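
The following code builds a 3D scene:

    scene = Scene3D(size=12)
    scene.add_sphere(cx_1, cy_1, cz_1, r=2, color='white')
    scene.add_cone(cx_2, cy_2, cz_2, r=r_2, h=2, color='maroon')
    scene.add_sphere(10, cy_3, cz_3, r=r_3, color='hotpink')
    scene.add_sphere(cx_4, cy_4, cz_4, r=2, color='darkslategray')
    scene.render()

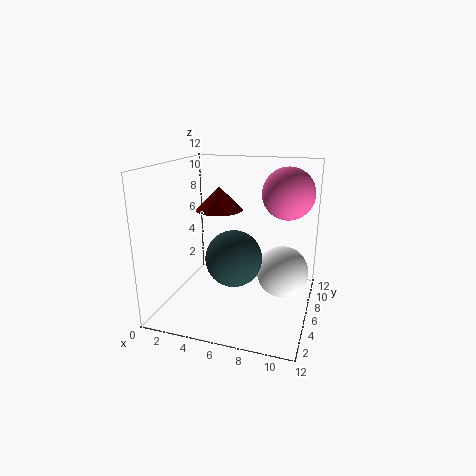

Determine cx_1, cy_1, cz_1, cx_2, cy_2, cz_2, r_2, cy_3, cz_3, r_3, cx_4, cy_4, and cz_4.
cx_1 = 10
cy_1 = 5
cz_1 = 4
cx_2 = 4
cy_2 = 7
cz_2 = 8
r_2 = 2
cy_3 = 6
cz_3 = 10
r_3 = 2
cx_4 = 7
cy_4 = 2
cz_4 = 6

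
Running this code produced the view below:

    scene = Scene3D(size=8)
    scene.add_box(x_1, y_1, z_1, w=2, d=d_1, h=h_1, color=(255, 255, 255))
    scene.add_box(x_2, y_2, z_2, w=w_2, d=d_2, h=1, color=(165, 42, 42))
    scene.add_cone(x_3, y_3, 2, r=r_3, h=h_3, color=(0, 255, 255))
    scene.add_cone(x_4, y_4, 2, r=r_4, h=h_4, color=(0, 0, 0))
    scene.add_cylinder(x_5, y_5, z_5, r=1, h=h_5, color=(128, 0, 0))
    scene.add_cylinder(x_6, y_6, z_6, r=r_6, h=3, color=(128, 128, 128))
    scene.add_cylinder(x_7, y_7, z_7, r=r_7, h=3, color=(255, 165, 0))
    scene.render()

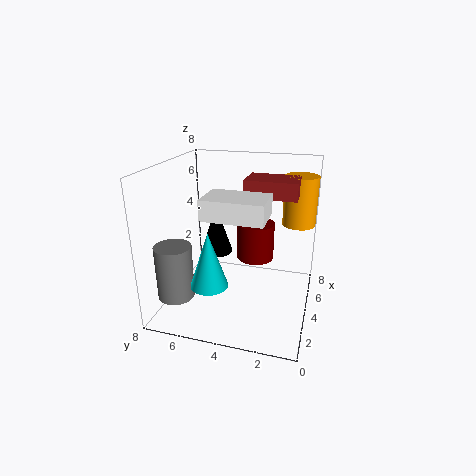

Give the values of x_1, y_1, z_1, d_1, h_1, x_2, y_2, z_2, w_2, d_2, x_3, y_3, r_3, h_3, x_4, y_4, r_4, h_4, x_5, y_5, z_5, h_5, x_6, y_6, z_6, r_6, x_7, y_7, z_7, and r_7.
x_1 = 1, y_1 = 2, z_1 = 6, d_1 = 3, h_1 = 1, x_2 = 5, y_2 = 1, z_2 = 6, w_2 = 2, d_2 = 3, x_3 = 2, y_3 = 5, r_3 = 1, h_3 = 3, x_4 = 6, y_4 = 6, r_4 = 1, h_4 = 3, x_5 = 4, y_5 = 3, z_5 = 3, h_5 = 2, x_6 = 2, y_6 = 7, z_6 = 1, r_6 = 1, x_7 = 7, y_7 = 1, z_7 = 4, r_7 = 1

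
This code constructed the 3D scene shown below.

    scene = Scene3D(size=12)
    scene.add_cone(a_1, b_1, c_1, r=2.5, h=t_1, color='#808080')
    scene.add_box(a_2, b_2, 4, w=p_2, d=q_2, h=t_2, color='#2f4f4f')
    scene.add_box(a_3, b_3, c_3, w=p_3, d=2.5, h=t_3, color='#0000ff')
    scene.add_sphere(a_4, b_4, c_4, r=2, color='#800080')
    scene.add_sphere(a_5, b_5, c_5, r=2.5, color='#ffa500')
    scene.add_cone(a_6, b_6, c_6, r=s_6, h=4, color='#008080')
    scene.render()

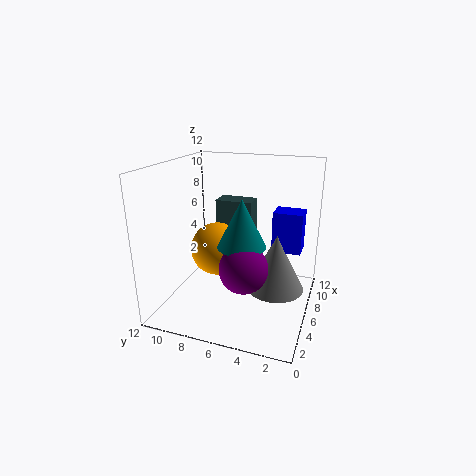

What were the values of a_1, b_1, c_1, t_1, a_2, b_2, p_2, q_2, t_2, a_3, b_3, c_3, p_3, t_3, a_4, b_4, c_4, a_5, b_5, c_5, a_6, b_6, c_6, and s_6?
a_1 = 7.5; b_1 = 3; c_1 = 1; t_1 = 5; a_2 = 9.5; b_2 = 6; p_2 = 2; q_2 = 3.5; t_2 = 4; a_3 = 7.5; b_3 = 1; c_3 = 4.5; p_3 = 2; t_3 = 3.5; a_4 = 4.5; b_4 = 5; c_4 = 4; a_5 = 8.5; b_5 = 9; c_5 = 3.5; a_6 = 5.5; b_6 = 5.5; c_6 = 5.5; s_6 = 2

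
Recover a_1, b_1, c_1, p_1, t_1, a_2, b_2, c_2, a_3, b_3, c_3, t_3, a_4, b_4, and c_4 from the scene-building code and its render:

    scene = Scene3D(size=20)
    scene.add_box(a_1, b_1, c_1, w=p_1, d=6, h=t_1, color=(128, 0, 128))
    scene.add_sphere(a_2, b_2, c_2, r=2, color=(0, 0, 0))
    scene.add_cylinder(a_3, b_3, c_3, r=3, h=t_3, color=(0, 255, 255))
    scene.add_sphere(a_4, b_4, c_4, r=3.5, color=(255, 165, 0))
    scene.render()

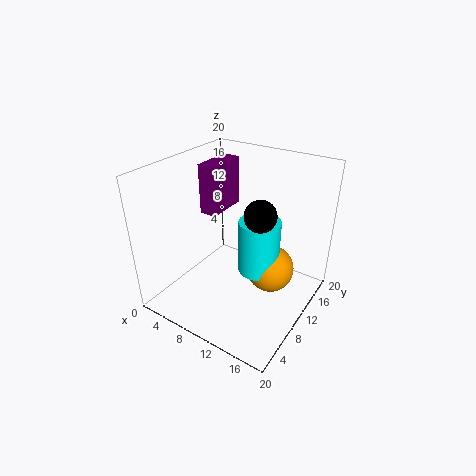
a_1 = 4, b_1 = 9.5, c_1 = 12.5, p_1 = 2.5, t_1 = 7, a_2 = 14.5, b_2 = 8, c_2 = 15.5, a_3 = 12, b_3 = 12.5, c_3 = 4, t_3 = 8, a_4 = 13.5, b_4 = 13.5, c_4 = 4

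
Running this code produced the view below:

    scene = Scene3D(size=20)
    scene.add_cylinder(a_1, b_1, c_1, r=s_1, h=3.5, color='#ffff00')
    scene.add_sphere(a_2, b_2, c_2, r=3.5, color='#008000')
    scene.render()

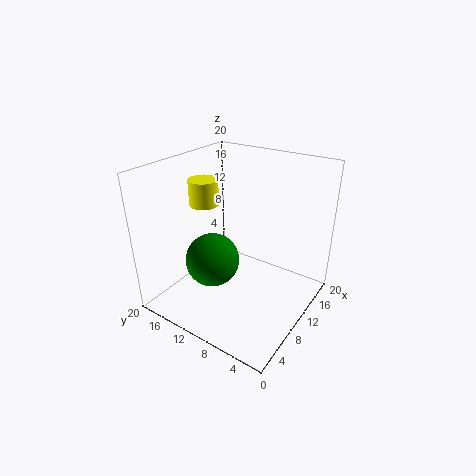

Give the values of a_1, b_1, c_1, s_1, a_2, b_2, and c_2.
a_1 = 8.5, b_1 = 14.5, c_1 = 14.5, s_1 = 2, a_2 = 5.5, b_2 = 11, c_2 = 8.5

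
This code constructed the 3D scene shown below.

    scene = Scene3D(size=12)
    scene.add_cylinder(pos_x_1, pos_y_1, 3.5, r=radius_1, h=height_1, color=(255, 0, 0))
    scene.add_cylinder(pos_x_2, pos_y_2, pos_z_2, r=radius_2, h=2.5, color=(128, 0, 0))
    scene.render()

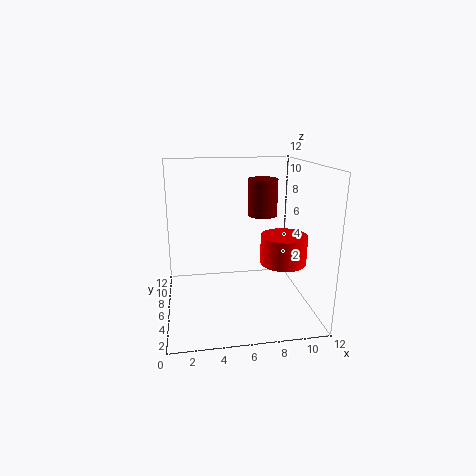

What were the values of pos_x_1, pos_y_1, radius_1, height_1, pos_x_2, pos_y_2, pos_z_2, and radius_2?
pos_x_1 = 10; pos_y_1 = 6; radius_1 = 2; height_1 = 2.5; pos_x_2 = 7; pos_y_2 = 2; pos_z_2 = 9; radius_2 = 1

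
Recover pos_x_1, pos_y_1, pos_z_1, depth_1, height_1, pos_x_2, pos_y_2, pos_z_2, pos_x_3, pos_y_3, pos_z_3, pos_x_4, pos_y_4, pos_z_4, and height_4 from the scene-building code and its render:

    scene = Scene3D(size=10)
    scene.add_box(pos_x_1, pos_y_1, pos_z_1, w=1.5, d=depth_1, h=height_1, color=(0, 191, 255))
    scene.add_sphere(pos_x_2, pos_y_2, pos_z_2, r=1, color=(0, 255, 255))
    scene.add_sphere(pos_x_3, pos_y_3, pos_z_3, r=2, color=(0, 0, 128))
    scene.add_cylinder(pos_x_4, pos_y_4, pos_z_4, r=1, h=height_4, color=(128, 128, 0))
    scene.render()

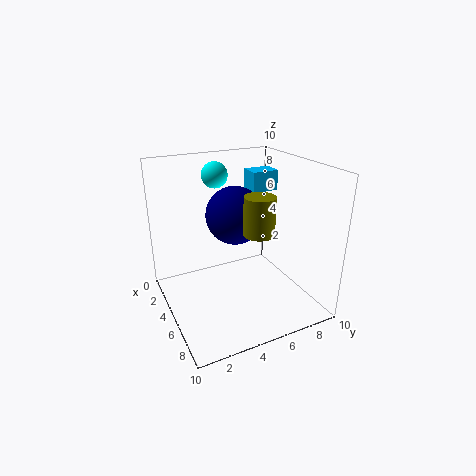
pos_x_1 = 2, pos_y_1 = 7, pos_z_1 = 7.5, depth_1 = 2, height_1 = 1.5, pos_x_2 = 1, pos_y_2 = 5, pos_z_2 = 8.5, pos_x_3 = 4.5, pos_y_3 = 5, pos_z_3 = 6.5, pos_x_4 = 7, pos_y_4 = 5.5, pos_z_4 = 6, height_4 = 2.5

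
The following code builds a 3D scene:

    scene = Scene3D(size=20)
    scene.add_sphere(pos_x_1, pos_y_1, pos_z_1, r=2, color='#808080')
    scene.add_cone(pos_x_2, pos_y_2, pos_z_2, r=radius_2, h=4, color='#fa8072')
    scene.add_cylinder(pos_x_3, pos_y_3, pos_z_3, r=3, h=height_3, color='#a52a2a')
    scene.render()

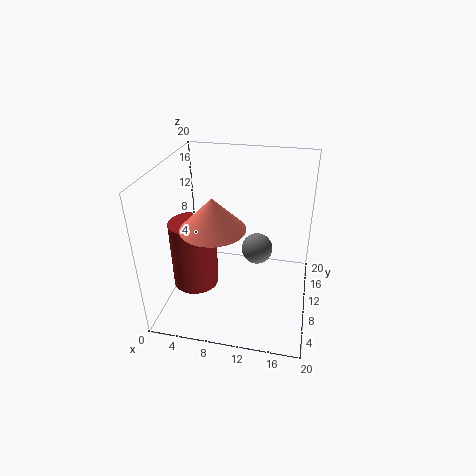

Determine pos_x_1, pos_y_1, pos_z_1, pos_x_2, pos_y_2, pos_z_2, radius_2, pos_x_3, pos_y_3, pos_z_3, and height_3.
pos_x_1 = 13
pos_y_1 = 8
pos_z_1 = 10
pos_x_2 = 8
pos_y_2 = 5
pos_z_2 = 14
radius_2 = 4
pos_x_3 = 5
pos_y_3 = 6
pos_z_3 = 5
height_3 = 9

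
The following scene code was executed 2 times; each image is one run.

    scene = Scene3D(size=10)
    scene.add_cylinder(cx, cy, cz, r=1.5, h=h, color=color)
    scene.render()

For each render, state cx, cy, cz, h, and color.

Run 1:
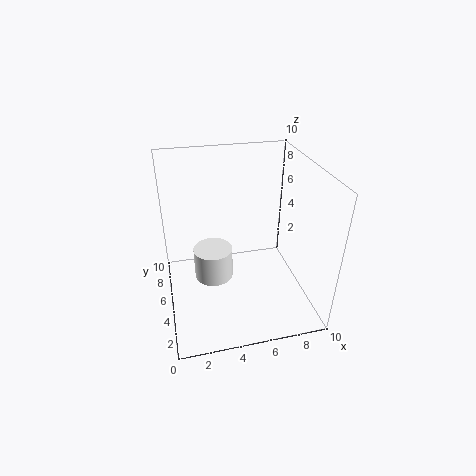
cx = 3.5, cy = 7, cz = 0.5, h = 2.5, color = 'white'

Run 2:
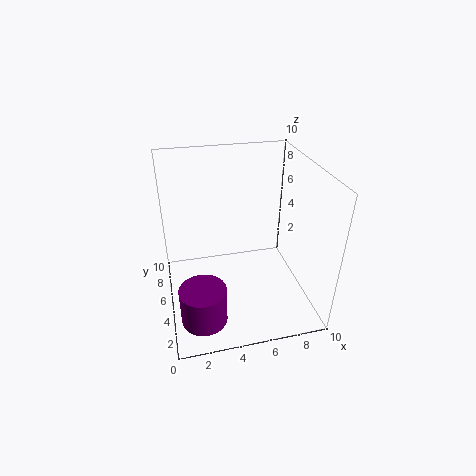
cx = 2, cy = 2, cz = 1, h = 2.5, color = 'purple'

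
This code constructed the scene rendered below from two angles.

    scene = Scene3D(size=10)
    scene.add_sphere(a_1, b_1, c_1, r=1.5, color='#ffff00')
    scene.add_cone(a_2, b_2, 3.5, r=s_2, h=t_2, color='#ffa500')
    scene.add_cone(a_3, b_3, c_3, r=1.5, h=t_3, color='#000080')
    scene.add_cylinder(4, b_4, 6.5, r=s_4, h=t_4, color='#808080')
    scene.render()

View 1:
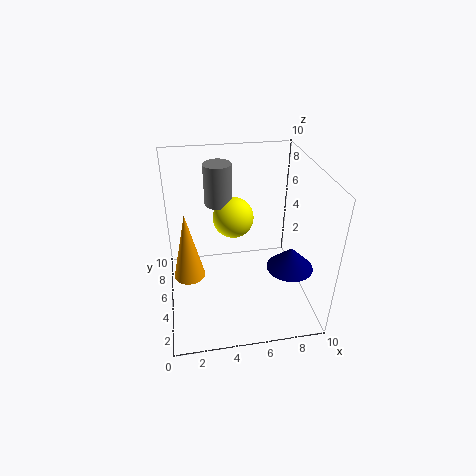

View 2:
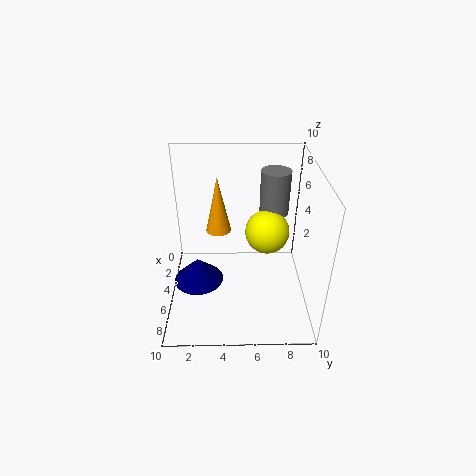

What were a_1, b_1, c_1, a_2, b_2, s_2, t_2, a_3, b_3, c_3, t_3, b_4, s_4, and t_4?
a_1 = 5
b_1 = 7
c_1 = 5.5
a_2 = 1.5
b_2 = 3.5
s_2 = 1
t_2 = 4.5
a_3 = 8
b_3 = 2.5
c_3 = 4
t_3 = 1.5
b_4 = 7.5
s_4 = 1
t_4 = 3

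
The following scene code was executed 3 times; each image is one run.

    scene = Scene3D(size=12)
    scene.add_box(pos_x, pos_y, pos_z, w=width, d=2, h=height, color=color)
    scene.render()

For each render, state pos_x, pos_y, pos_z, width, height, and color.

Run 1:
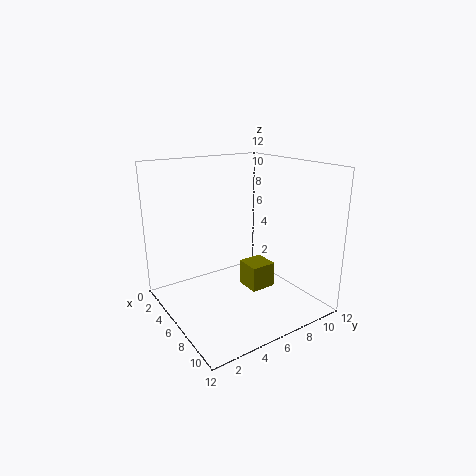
pos_x = 7; pos_y = 5.5; pos_z = 2.5; width = 2; height = 2; color = 'olive'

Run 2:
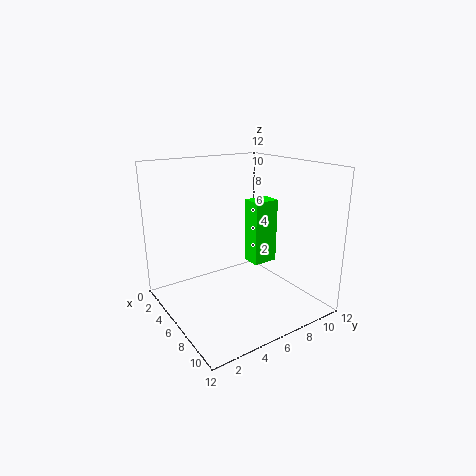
pos_x = 7; pos_y = 6; pos_z = 4.5; width = 1.5; height = 5; color = 'lime'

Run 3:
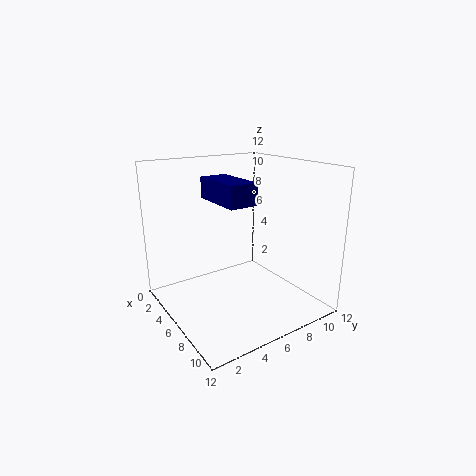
pos_x = 6.5; pos_y = 2.5; pos_z = 10; width = 4; height = 1.5; color = 'navy'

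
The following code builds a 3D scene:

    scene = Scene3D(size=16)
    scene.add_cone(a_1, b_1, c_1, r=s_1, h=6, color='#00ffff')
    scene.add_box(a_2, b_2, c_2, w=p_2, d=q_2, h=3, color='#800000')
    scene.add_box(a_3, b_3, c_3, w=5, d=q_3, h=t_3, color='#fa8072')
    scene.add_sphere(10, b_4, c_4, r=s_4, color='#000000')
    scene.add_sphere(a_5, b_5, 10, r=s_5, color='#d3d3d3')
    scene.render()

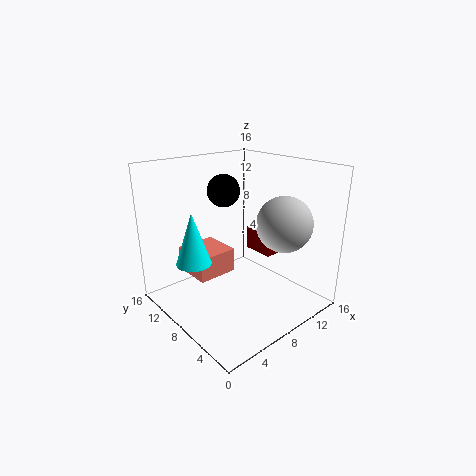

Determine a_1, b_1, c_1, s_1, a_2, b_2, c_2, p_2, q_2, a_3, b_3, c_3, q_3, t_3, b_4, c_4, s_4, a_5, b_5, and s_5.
a_1 = 4; b_1 = 11; c_1 = 5; s_1 = 2; a_2 = 13; b_2 = 8; c_2 = 4; p_2 = 3; q_2 = 4; a_3 = 5; b_3 = 11; c_3 = 2; q_3 = 5; t_3 = 3; b_4 = 13; c_4 = 12; s_4 = 2; a_5 = 11; b_5 = 4; s_5 = 3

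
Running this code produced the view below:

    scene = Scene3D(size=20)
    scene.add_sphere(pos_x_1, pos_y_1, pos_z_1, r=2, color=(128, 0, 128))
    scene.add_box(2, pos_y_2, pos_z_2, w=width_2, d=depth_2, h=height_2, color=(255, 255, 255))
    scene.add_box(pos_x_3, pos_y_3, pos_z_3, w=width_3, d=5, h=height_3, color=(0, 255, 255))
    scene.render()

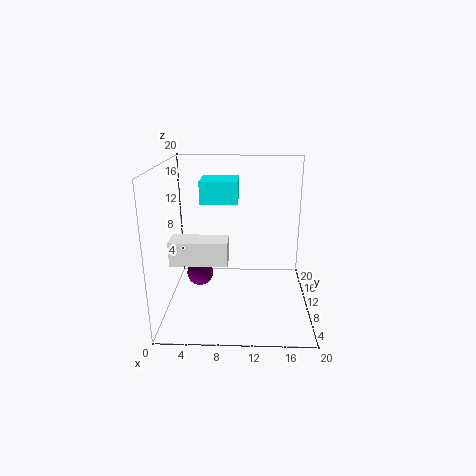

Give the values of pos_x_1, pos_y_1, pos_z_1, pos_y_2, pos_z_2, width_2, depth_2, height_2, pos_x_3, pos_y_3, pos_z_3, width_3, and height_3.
pos_x_1 = 4; pos_y_1 = 13; pos_z_1 = 3; pos_y_2 = 3; pos_z_2 = 9; width_2 = 7; depth_2 = 3; height_2 = 3; pos_x_3 = 5; pos_y_3 = 9; pos_z_3 = 15; width_3 = 5; height_3 = 3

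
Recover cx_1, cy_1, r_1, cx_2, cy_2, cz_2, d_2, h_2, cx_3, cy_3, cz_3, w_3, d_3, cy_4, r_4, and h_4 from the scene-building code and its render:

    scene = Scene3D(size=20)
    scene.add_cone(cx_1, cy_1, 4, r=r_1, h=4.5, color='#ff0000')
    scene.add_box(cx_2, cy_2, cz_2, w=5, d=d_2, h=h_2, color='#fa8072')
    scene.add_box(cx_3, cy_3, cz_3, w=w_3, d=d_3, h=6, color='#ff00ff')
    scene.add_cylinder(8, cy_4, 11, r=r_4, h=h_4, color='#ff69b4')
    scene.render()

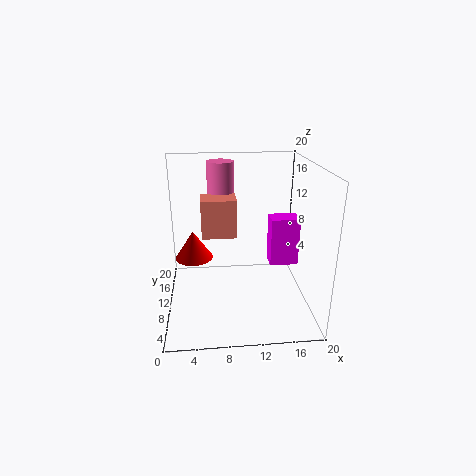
cx_1 = 3.5, cy_1 = 16.5, r_1 = 3, cx_2 = 5, cy_2 = 11, cz_2 = 9.5, d_2 = 4, h_2 = 5.5, cx_3 = 13.5, cy_3 = 4.5, cz_3 = 8.5, w_3 = 3.5, d_3 = 2.5, cy_4 = 16, r_4 = 2, h_4 = 8.5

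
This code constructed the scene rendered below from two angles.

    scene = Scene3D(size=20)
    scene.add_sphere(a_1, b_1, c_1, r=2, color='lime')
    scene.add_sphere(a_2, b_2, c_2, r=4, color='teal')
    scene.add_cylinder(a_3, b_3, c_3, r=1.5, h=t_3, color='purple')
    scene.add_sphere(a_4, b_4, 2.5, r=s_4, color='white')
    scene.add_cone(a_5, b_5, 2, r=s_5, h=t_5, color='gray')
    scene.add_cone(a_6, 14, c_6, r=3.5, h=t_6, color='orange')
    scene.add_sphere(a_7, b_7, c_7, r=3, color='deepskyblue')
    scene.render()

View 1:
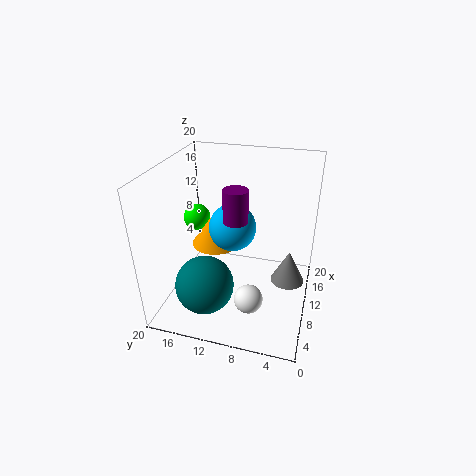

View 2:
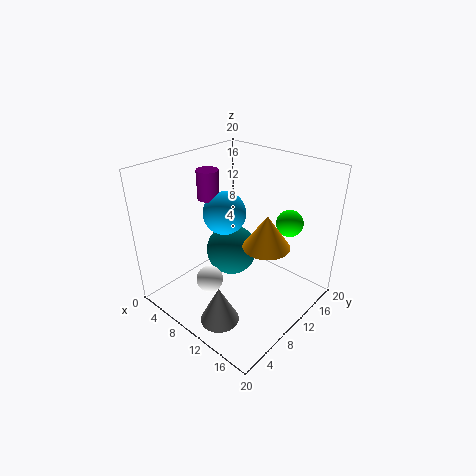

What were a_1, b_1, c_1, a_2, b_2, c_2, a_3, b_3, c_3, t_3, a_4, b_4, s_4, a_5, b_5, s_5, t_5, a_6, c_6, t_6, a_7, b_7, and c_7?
a_1 = 13.5
b_1 = 17.5
c_1 = 10.5
a_2 = 5.5
b_2 = 13.5
c_2 = 4.5
a_3 = 5.5
b_3 = 9
c_3 = 15
t_3 = 4
a_4 = 6.5
b_4 = 7.5
s_4 = 2
a_5 = 13
b_5 = 3
s_5 = 2.5
t_5 = 5
a_6 = 12
c_6 = 7.5
t_6 = 5
a_7 = 7.5
b_7 = 10
c_7 = 13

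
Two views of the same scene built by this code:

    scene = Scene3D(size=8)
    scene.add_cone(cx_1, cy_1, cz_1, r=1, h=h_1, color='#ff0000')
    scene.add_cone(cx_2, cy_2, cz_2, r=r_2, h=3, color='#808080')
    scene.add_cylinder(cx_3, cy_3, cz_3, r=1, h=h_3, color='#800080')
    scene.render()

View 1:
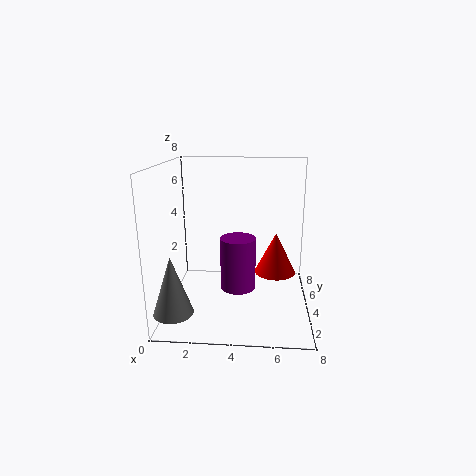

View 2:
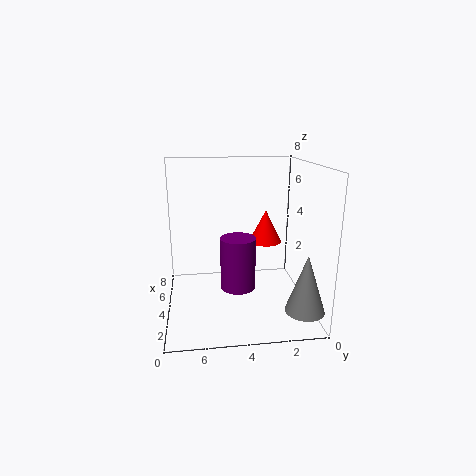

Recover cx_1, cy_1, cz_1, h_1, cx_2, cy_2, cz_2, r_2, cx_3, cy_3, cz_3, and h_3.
cx_1 = 6
cy_1 = 2
cz_1 = 3
h_1 = 2
cx_2 = 1
cy_2 = 1
cz_2 = 1
r_2 = 1
cx_3 = 4
cy_3 = 4
cz_3 = 1
h_3 = 3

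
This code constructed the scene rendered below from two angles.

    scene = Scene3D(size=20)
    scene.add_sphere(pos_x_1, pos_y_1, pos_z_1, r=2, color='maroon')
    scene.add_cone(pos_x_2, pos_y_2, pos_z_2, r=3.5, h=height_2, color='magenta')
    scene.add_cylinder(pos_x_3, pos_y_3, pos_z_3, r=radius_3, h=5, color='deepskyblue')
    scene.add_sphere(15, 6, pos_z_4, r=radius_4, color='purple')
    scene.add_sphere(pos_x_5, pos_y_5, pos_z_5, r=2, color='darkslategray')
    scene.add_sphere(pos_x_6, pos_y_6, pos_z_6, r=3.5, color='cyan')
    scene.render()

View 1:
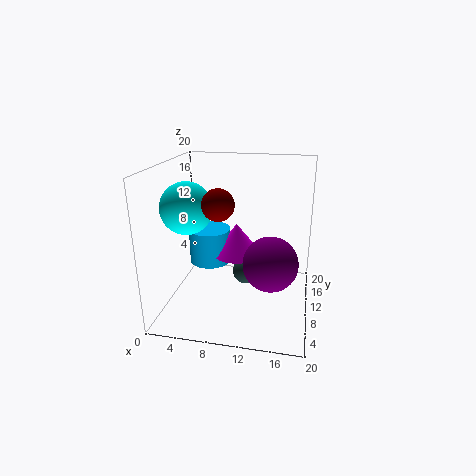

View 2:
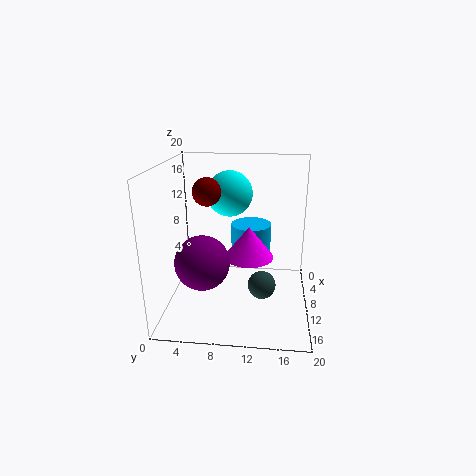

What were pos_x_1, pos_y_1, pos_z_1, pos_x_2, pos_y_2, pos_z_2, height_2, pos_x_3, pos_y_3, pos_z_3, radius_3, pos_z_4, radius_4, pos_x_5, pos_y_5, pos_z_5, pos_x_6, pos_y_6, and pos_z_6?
pos_x_1 = 8.5
pos_y_1 = 5.5
pos_z_1 = 16
pos_x_2 = 9.5
pos_y_2 = 11.5
pos_z_2 = 7
height_2 = 4.5
pos_x_3 = 5.5
pos_y_3 = 11.5
pos_z_3 = 5.5
radius_3 = 3
pos_z_4 = 8.5
radius_4 = 3.5
pos_x_5 = 10.5
pos_y_5 = 13.5
pos_z_5 = 3
pos_x_6 = 3.5
pos_y_6 = 8
pos_z_6 = 14.5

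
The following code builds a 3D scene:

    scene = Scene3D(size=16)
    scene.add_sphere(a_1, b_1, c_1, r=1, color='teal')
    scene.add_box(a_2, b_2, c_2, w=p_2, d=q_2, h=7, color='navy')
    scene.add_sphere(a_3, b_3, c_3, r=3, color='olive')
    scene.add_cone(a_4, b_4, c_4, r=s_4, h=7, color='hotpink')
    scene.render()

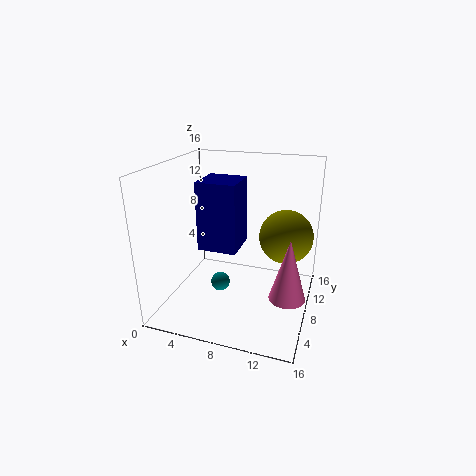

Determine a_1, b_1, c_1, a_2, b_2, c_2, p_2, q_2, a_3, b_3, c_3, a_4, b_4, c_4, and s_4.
a_1 = 7, b_1 = 5, c_1 = 4, a_2 = 5, b_2 = 4, c_2 = 8, p_2 = 4, q_2 = 4, a_3 = 13, b_3 = 10, c_3 = 8, a_4 = 14, b_4 = 7, c_4 = 2, s_4 = 2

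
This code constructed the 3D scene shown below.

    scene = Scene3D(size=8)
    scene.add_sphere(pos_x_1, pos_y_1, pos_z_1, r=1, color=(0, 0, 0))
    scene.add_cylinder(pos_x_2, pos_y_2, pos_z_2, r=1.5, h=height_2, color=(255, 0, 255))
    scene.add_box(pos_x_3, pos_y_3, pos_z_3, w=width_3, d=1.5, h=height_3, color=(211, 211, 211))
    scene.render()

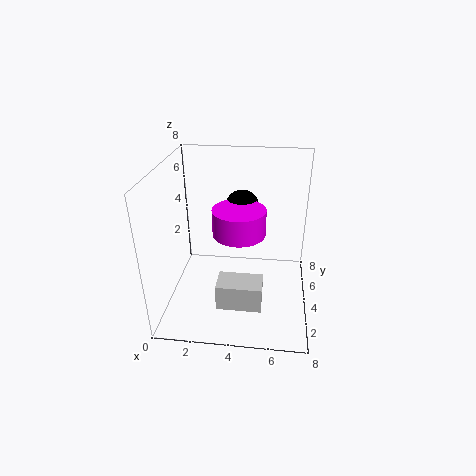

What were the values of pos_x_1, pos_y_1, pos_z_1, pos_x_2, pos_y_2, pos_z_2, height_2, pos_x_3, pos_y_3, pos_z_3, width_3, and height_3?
pos_x_1 = 4
pos_y_1 = 6
pos_z_1 = 5
pos_x_2 = 4
pos_y_2 = 4.5
pos_z_2 = 4
height_2 = 1.5
pos_x_3 = 3
pos_y_3 = 2
pos_z_3 = 0.5
width_3 = 2.5
height_3 = 1.5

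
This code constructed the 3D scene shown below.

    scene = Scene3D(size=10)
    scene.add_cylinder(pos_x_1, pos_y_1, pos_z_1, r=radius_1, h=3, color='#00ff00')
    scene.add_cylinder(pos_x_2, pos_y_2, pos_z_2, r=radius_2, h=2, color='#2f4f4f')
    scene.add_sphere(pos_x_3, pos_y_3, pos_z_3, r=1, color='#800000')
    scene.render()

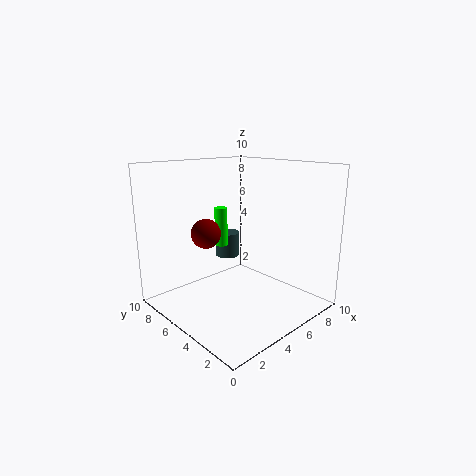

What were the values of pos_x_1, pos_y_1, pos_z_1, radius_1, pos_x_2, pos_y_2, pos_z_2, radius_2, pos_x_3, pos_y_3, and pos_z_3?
pos_x_1 = 6
pos_y_1 = 8
pos_z_1 = 3.5
radius_1 = 0.5
pos_x_2 = 7.5
pos_y_2 = 9
pos_z_2 = 2
radius_2 = 1
pos_x_3 = 3
pos_y_3 = 6
pos_z_3 = 5.5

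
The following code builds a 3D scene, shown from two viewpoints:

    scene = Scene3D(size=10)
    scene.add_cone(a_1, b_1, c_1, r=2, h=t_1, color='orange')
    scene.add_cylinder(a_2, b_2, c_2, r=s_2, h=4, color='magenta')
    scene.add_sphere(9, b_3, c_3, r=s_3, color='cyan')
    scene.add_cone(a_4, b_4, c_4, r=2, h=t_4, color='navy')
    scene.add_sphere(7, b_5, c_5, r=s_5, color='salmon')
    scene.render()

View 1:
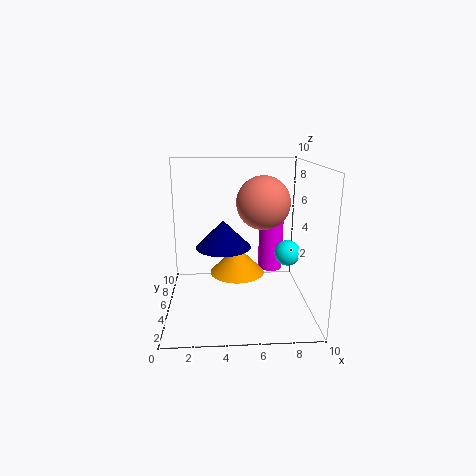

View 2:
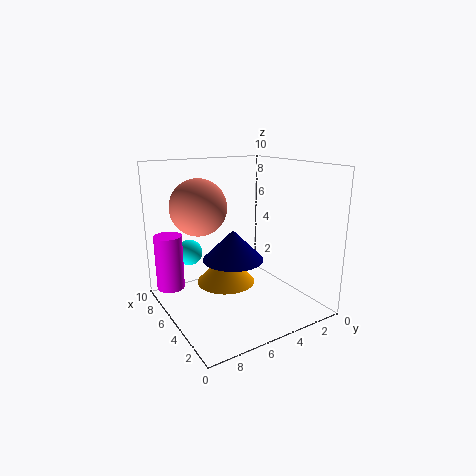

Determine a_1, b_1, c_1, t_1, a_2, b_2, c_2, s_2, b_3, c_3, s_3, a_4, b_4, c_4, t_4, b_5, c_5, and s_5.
a_1 = 5; b_1 = 6; c_1 = 2; t_1 = 2; a_2 = 8; b_2 = 9; c_2 = 1; s_2 = 1; b_3 = 7; c_3 = 3; s_3 = 1; a_4 = 4; b_4 = 6; c_4 = 4; t_4 = 2; b_5 = 7; c_5 = 7; s_5 = 2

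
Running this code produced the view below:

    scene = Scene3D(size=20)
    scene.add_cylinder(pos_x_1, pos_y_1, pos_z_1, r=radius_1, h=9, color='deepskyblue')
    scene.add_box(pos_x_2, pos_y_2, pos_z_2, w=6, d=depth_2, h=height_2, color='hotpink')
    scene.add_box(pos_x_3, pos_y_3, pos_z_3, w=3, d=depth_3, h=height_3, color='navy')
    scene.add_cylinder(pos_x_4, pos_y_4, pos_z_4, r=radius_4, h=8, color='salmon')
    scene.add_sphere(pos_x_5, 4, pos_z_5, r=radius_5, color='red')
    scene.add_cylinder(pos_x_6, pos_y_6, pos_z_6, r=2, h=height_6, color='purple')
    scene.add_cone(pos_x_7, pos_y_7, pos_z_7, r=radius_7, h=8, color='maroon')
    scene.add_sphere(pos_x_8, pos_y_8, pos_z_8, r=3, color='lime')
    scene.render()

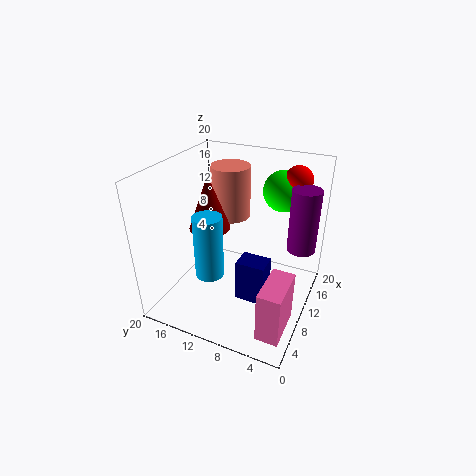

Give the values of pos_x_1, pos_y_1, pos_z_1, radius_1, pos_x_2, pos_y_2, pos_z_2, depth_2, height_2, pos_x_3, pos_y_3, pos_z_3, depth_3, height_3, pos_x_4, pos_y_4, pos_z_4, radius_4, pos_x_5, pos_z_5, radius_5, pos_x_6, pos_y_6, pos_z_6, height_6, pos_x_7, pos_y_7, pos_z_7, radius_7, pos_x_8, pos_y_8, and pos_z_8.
pos_x_1 = 7; pos_y_1 = 13; pos_z_1 = 5; radius_1 = 2; pos_x_2 = 2; pos_y_2 = 1; pos_z_2 = 1; depth_2 = 3; height_2 = 7; pos_x_3 = 7; pos_y_3 = 5; pos_z_3 = 2; depth_3 = 4; height_3 = 6; pos_x_4 = 16; pos_y_4 = 14; pos_z_4 = 10; radius_4 = 3; pos_x_5 = 17; pos_z_5 = 17; radius_5 = 2; pos_x_6 = 14; pos_y_6 = 2; pos_z_6 = 8; height_6 = 9; pos_x_7 = 11; pos_y_7 = 15; pos_z_7 = 10; radius_7 = 3; pos_x_8 = 17; pos_y_8 = 6; pos_z_8 = 15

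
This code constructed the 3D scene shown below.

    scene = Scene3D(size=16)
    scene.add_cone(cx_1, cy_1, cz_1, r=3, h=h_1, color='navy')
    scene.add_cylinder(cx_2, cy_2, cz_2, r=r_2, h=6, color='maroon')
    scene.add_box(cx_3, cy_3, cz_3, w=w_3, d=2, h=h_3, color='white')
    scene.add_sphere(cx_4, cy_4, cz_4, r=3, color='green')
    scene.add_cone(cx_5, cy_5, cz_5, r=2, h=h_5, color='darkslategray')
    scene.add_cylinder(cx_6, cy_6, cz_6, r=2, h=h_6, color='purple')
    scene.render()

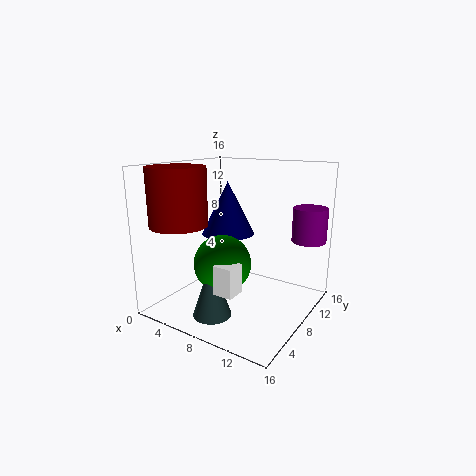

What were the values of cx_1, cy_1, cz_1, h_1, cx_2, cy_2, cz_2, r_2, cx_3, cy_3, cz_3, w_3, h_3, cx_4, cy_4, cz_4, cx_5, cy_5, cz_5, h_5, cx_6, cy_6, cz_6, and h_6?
cx_1 = 6, cy_1 = 9, cz_1 = 8, h_1 = 6, cx_2 = 4, cy_2 = 3, cz_2 = 10, r_2 = 3, cx_3 = 9, cy_3 = 2, cz_3 = 4, w_3 = 2, h_3 = 3, cx_4 = 8, cy_4 = 5, cz_4 = 6, cx_5 = 8, cy_5 = 3, cz_5 = 1, h_5 = 6, cx_6 = 14, cy_6 = 14, cz_6 = 7, h_6 = 4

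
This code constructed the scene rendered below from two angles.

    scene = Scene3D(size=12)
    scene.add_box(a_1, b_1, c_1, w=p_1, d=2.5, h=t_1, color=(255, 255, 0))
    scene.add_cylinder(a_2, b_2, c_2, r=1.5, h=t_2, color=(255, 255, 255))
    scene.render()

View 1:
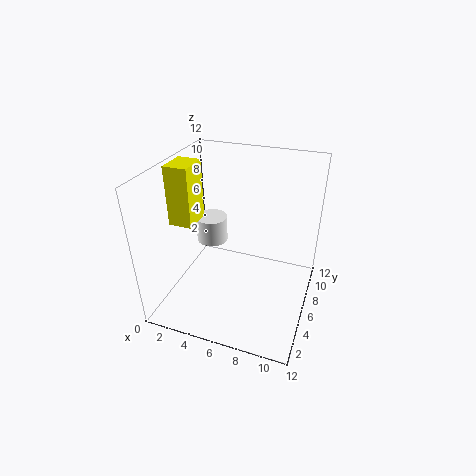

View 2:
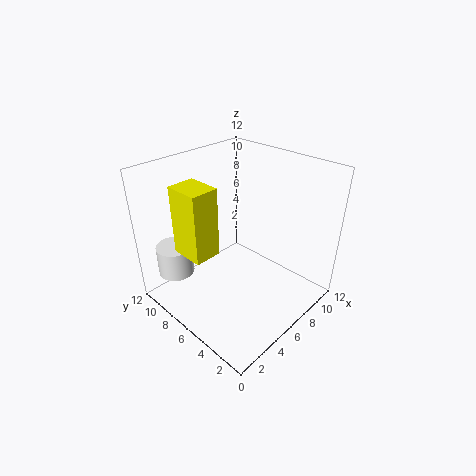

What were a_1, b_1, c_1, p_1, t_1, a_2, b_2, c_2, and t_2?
a_1 = 0.5
b_1 = 4.5
c_1 = 7
p_1 = 2
t_1 = 5
a_2 = 2
b_2 = 9.5
c_2 = 3
t_2 = 2.5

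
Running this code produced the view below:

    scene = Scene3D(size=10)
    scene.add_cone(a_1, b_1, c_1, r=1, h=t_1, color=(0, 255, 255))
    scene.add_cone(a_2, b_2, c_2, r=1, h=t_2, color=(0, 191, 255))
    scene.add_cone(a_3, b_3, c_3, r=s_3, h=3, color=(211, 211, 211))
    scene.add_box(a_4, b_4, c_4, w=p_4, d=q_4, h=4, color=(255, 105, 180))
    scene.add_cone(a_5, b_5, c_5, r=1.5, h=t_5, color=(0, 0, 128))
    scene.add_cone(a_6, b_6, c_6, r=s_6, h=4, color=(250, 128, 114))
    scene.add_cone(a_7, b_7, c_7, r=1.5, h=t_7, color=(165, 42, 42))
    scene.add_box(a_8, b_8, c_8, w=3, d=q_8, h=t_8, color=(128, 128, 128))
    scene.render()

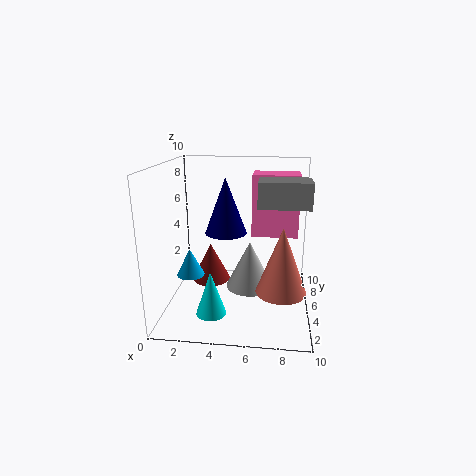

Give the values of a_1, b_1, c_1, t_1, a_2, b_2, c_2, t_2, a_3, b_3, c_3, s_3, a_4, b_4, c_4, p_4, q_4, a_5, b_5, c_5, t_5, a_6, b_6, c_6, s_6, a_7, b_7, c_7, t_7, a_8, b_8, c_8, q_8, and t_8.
a_1 = 3.5, b_1 = 2.5, c_1 = 0.5, t_1 = 3, a_2 = 1.5, b_2 = 5, c_2 = 2, t_2 = 2, a_3 = 6, b_3 = 3, c_3 = 2.5, s_3 = 1.5, a_4 = 6, b_4 = 4, c_4 = 5.5, p_4 = 3, q_4 = 2, a_5 = 4, b_5 = 6, c_5 = 5, t_5 = 4, a_6 = 8, b_6 = 1.5, c_6 = 3, s_6 = 1.5, a_7 = 2.5, b_7 = 7.5, c_7 = 0.5, t_7 = 3, a_8 = 6.5, b_8 = 1.5, c_8 = 8, q_8 = 2, t_8 = 1.5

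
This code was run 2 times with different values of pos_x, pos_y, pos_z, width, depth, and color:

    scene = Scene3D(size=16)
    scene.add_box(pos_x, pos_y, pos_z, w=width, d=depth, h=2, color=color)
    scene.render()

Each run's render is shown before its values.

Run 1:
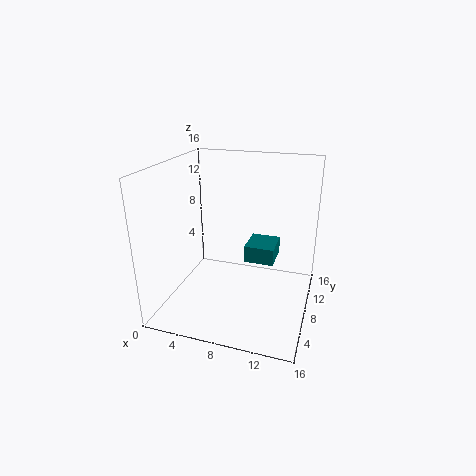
pos_x = 8.25; pos_y = 9.5; pos_z = 4.25; width = 3.5; depth = 4; color = 'teal'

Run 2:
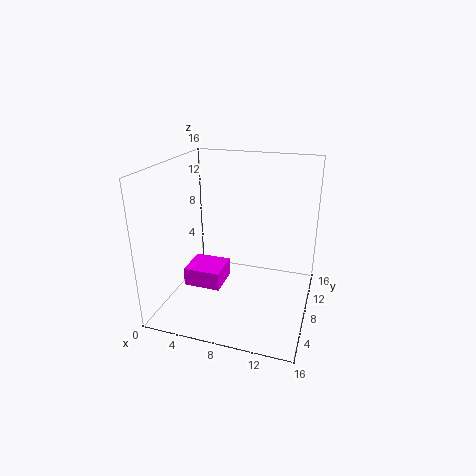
pos_x = 3; pos_y = 4.25; pos_z = 3.25; width = 4; depth = 3.75; color = 'magenta'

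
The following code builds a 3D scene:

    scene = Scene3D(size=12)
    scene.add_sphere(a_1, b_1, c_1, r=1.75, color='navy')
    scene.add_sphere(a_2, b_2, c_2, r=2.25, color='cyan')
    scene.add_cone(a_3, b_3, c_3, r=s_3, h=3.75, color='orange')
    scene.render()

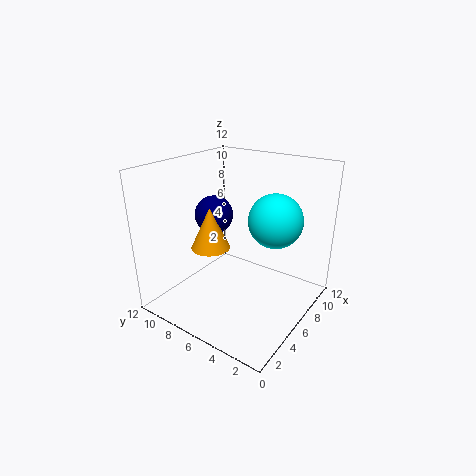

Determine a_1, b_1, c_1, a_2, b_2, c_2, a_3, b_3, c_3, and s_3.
a_1 = 7.5; b_1 = 9.75; c_1 = 6.75; a_2 = 7.75; b_2 = 3.5; c_2 = 7.5; a_3 = 6; b_3 = 9; c_3 = 4.25; s_3 = 1.75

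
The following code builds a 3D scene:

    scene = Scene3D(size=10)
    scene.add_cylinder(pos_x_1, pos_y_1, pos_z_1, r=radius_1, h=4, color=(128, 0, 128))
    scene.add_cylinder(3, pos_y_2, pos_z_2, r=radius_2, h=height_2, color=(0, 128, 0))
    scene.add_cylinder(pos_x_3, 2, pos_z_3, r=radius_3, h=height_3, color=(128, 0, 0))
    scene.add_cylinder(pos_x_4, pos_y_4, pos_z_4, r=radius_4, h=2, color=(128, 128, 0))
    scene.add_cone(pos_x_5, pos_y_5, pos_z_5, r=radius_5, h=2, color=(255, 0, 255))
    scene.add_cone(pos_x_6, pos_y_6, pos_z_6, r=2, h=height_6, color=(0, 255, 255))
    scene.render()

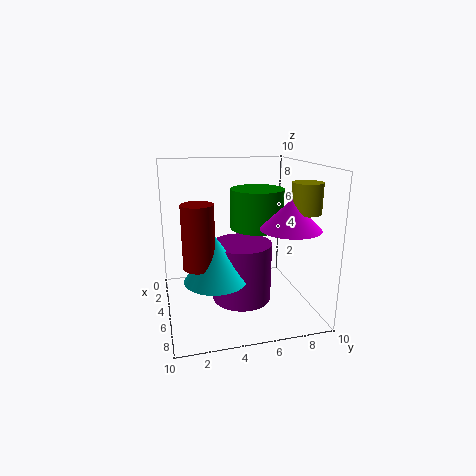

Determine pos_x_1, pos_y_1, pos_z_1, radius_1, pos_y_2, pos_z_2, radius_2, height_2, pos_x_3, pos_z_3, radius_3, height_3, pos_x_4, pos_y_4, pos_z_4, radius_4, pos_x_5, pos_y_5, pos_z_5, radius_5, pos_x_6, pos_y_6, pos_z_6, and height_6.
pos_x_1 = 6; pos_y_1 = 5; pos_z_1 = 1; radius_1 = 2; pos_y_2 = 7; pos_z_2 = 5; radius_2 = 2; height_2 = 3; pos_x_3 = 7; pos_z_3 = 4; radius_3 = 1; height_3 = 4; pos_x_4 = 7; pos_y_4 = 9; pos_z_4 = 7; radius_4 = 1; pos_x_5 = 7; pos_y_5 = 8; pos_z_5 = 6; radius_5 = 2; pos_x_6 = 7; pos_y_6 = 3; pos_z_6 = 3; height_6 = 3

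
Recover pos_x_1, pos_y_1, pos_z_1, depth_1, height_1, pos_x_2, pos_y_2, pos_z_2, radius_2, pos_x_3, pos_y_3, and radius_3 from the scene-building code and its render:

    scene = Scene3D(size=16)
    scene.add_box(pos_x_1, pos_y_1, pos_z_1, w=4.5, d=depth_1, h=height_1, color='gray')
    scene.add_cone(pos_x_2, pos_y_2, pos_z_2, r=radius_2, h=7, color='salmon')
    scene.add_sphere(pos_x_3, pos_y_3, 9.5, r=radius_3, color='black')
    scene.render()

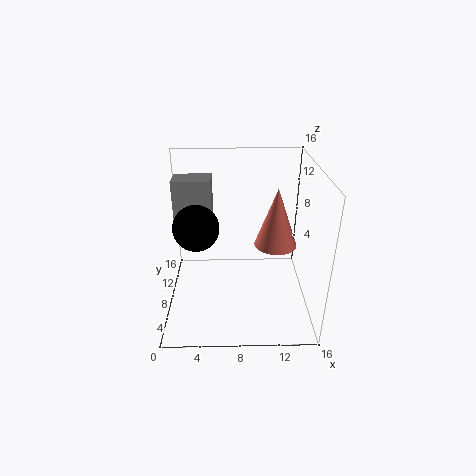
pos_x_1 = 0.5, pos_y_1 = 11, pos_z_1 = 8, depth_1 = 3, height_1 = 5.5, pos_x_2 = 12.5, pos_y_2 = 10, pos_z_2 = 6, radius_2 = 2.5, pos_x_3 = 3.5, pos_y_3 = 7.5, radius_3 = 2.5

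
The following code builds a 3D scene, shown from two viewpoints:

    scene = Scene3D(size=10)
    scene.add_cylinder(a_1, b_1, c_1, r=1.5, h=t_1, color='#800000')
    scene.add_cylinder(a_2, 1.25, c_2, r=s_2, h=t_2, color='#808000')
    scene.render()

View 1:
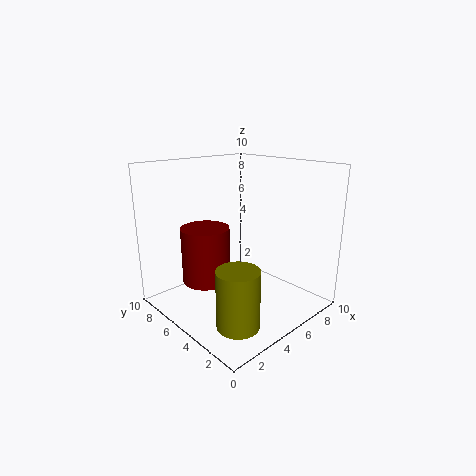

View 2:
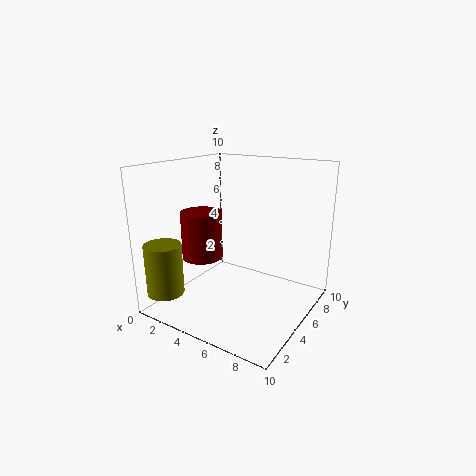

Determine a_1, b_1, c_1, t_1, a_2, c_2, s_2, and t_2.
a_1 = 2
b_1 = 4.75
c_1 = 3
t_1 = 3.5
a_2 = 1.5
c_2 = 1.5
s_2 = 1.25
t_2 = 3.5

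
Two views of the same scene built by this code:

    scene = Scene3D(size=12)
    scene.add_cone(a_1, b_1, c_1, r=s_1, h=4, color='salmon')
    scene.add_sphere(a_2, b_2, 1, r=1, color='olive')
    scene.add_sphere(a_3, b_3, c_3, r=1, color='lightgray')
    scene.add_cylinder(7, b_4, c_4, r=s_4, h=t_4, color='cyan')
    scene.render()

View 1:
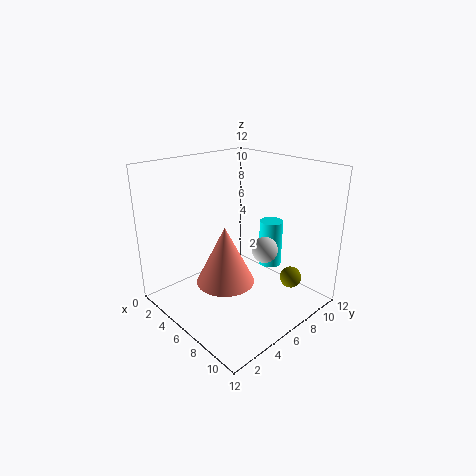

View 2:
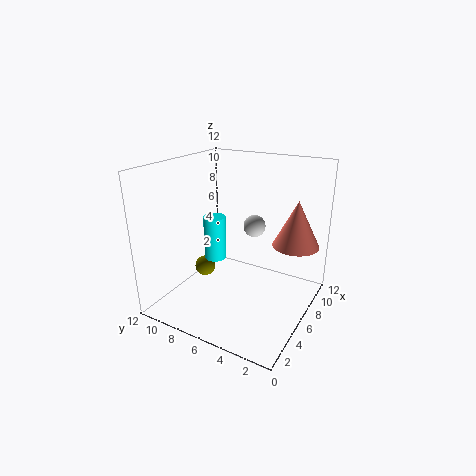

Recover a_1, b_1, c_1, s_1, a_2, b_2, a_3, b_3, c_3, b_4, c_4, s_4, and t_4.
a_1 = 9
b_1 = 2
c_1 = 5
s_1 = 2
a_2 = 8
b_2 = 11
a_3 = 9
b_3 = 6
c_3 = 6
b_4 = 9
c_4 = 3
s_4 = 1
t_4 = 4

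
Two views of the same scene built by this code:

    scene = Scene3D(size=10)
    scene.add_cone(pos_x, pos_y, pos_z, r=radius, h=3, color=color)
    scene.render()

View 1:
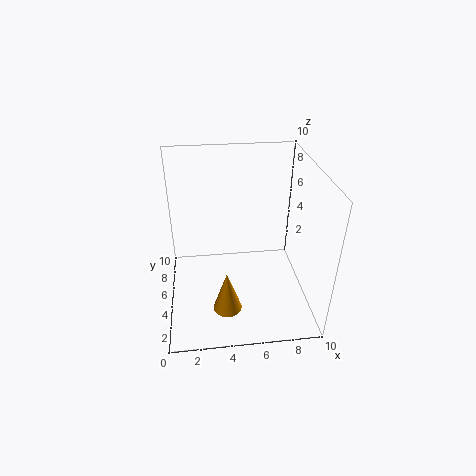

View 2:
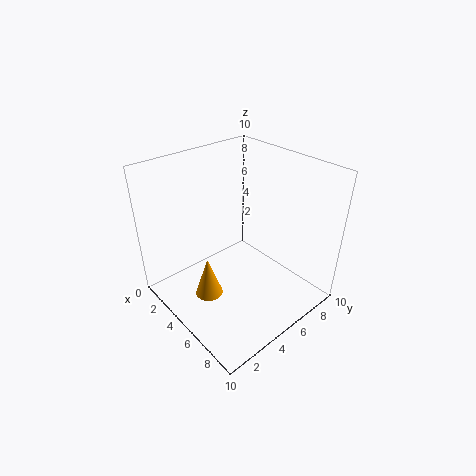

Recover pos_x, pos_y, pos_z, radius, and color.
pos_x = 4; pos_y = 3; pos_z = 0.5; radius = 1; color = 'orange'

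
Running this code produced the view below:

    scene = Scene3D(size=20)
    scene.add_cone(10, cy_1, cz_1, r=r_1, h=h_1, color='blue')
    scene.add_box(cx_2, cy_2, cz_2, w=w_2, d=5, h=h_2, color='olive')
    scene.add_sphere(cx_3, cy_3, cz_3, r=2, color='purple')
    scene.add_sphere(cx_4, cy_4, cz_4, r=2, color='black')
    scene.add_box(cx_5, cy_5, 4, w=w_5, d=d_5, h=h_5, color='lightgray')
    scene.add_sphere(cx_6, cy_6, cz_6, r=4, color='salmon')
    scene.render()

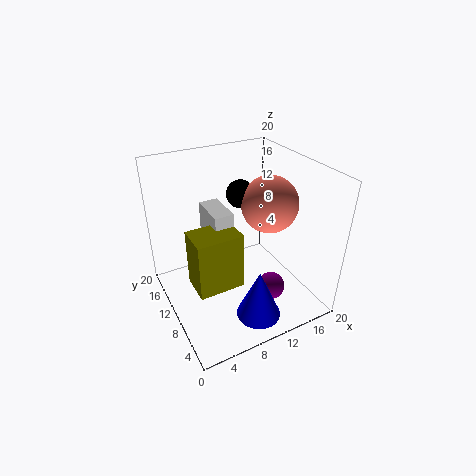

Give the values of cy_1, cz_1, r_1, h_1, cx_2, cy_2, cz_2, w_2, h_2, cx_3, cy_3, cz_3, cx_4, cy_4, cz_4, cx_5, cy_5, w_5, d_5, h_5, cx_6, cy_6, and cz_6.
cy_1 = 4; cz_1 = 1; r_1 = 3; h_1 = 7; cx_2 = 4; cy_2 = 10; cz_2 = 1; w_2 = 7; h_2 = 9; cx_3 = 14; cy_3 = 7; cz_3 = 2; cx_4 = 12; cy_4 = 13; cz_4 = 15; cx_5 = 8; cy_5 = 13; w_5 = 3; d_5 = 6; h_5 = 8; cx_6 = 15; cy_6 = 10; cz_6 = 14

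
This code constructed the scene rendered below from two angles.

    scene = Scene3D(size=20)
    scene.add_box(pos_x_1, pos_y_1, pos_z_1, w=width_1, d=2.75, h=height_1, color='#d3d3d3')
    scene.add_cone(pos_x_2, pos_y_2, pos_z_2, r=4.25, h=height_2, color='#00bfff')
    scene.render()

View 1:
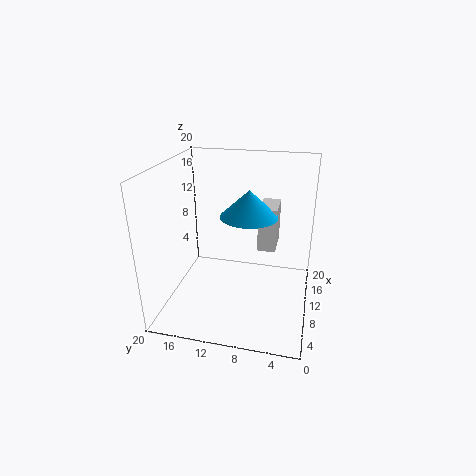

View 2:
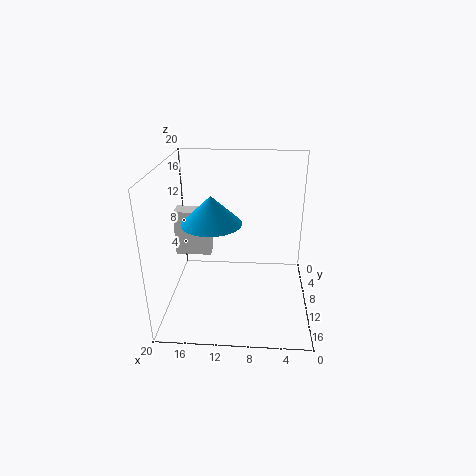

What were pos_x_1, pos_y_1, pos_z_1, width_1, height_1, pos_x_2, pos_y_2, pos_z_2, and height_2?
pos_x_1 = 14.25
pos_y_1 = 5.25
pos_z_1 = 6
width_1 = 5.25
height_1 = 6.75
pos_x_2 = 13.75
pos_y_2 = 9.25
pos_z_2 = 11.75
height_2 = 4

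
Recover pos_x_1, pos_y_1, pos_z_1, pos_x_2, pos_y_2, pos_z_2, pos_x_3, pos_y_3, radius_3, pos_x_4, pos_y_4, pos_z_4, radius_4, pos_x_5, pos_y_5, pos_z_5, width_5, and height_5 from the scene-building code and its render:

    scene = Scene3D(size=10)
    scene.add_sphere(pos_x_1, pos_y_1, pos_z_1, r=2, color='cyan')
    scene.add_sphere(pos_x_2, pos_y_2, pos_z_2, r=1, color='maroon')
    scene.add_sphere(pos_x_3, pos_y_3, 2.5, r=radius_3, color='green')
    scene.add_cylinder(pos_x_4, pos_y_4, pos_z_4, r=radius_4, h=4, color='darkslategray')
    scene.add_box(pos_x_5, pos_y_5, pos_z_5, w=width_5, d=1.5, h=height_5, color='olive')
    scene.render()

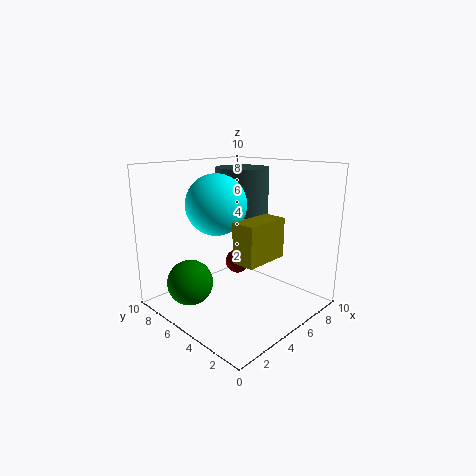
pos_x_1 = 3.5
pos_y_1 = 5.5
pos_z_1 = 7.5
pos_x_2 = 8
pos_y_2 = 8
pos_z_2 = 1.5
pos_x_3 = 1.5
pos_y_3 = 6
radius_3 = 1.5
pos_x_4 = 7.5
pos_y_4 = 7
pos_z_4 = 5.5
radius_4 = 2
pos_x_5 = 2.5
pos_y_5 = 1.5
pos_z_5 = 4.5
width_5 = 3
height_5 = 2.5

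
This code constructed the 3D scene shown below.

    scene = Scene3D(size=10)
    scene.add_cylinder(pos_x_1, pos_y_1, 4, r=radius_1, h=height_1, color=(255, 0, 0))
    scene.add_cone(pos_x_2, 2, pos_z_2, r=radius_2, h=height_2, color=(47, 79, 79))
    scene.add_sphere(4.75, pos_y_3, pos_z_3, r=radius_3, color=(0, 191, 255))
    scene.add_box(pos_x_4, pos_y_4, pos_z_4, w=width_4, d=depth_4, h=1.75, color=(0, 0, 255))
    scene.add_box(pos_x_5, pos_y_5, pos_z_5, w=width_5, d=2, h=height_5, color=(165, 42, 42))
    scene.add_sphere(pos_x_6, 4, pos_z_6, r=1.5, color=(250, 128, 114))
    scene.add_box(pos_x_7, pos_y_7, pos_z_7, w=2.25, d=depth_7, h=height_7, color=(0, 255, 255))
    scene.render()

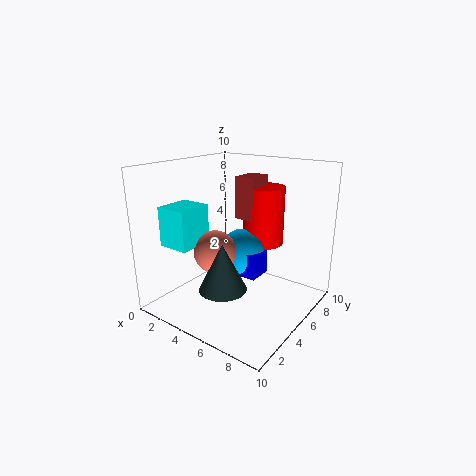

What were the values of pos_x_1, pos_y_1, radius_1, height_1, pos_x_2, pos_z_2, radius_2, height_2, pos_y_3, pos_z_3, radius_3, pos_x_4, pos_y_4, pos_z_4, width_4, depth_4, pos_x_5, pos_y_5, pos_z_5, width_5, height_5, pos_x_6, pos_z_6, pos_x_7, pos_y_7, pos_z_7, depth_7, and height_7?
pos_x_1 = 5.5; pos_y_1 = 7.5; radius_1 = 1.5; height_1 = 4.25; pos_x_2 = 6; pos_z_2 = 2.75; radius_2 = 1.5; height_2 = 3; pos_y_3 = 6; pos_z_3 = 3.5; radius_3 = 1.75; pos_x_4 = 4.5; pos_y_4 = 4.75; pos_z_4 = 2.25; width_4 = 2; depth_4 = 1.75; pos_x_5 = 4; pos_y_5 = 6; pos_z_5 = 6; width_5 = 1.5; height_5 = 3; pos_x_6 = 3.75; pos_z_6 = 4; pos_x_7 = 0.75; pos_y_7 = 1.75; pos_z_7 = 4.5; depth_7 = 2.5; height_7 = 2.75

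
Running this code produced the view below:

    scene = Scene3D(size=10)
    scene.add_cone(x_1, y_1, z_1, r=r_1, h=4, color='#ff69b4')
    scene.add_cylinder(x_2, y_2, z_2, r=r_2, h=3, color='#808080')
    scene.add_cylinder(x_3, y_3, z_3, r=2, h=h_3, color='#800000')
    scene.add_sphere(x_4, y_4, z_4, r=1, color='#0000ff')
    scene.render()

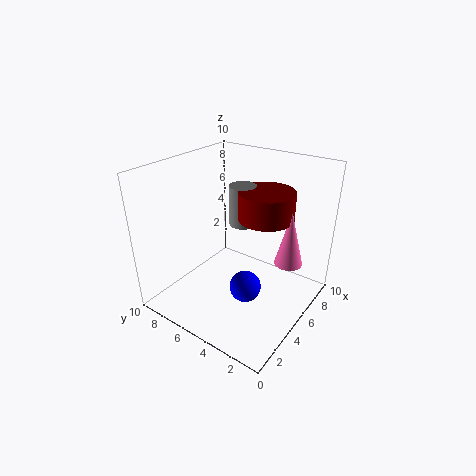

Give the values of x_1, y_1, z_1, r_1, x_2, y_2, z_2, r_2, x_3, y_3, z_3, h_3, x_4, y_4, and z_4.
x_1 = 7
y_1 = 2
z_1 = 3
r_1 = 1
x_2 = 7
y_2 = 6
z_2 = 5
r_2 = 1
x_3 = 7
y_3 = 4
z_3 = 6
h_3 = 2
x_4 = 3
y_4 = 3
z_4 = 3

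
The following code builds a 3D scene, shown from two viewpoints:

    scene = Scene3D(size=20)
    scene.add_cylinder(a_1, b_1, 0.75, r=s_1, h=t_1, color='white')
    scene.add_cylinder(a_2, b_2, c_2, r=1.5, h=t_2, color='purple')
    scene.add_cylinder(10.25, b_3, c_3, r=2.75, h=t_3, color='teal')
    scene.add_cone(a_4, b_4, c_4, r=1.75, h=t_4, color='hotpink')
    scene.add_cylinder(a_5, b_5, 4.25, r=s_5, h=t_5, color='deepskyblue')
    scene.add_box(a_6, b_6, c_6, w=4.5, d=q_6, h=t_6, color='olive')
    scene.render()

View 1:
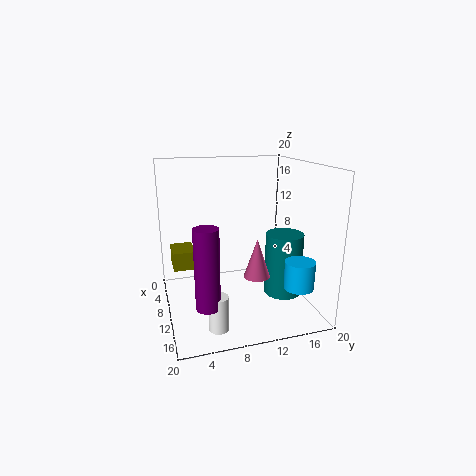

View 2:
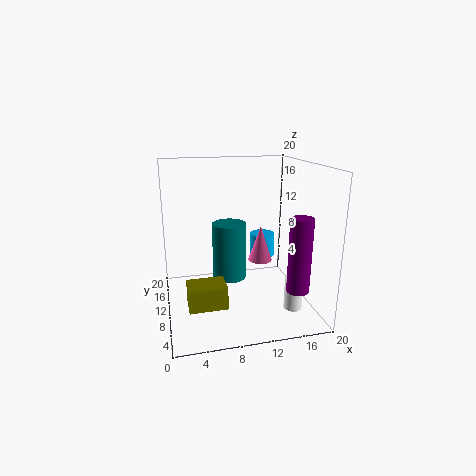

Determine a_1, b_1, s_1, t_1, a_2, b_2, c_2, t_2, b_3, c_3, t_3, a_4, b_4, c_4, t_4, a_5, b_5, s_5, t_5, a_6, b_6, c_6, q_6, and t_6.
a_1 = 16.75
b_1 = 5.5
s_1 = 1.25
t_1 = 4.5
a_2 = 16.75
b_2 = 4.25
c_2 = 4
t_2 = 10
b_3 = 17
c_3 = 0.75
t_3 = 9.25
a_4 = 13.75
b_4 = 11.5
c_4 = 5.75
t_4 = 5.25
a_5 = 15.75
b_5 = 16.75
s_5 = 2
t_5 = 3.75
a_6 = 2.25
b_6 = 1.25
c_6 = 4.5
q_6 = 3.25
t_6 = 2.75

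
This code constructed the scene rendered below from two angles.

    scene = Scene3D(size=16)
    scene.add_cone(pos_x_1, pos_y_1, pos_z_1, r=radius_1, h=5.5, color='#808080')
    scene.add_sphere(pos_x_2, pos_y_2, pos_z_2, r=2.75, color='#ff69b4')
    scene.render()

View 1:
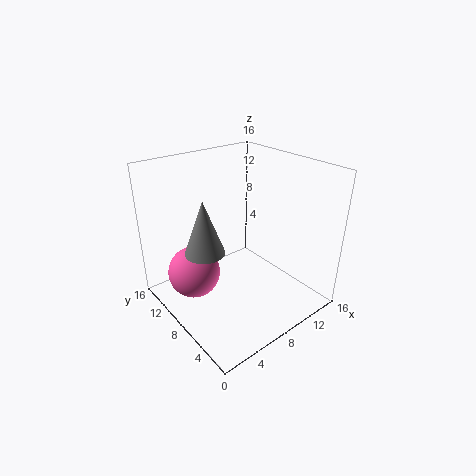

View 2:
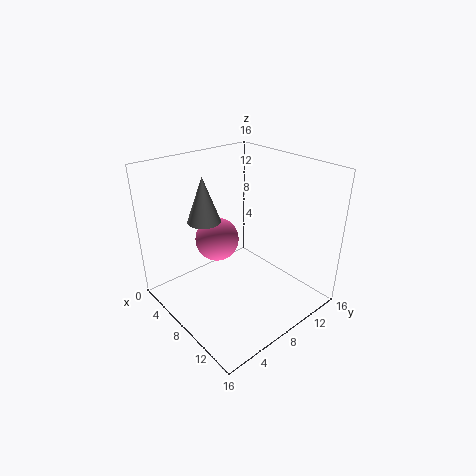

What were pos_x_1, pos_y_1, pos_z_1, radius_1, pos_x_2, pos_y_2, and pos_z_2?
pos_x_1 = 3; pos_y_1 = 7; pos_z_1 = 8.5; radius_1 = 2; pos_x_2 = 2.75; pos_y_2 = 9; pos_z_2 = 5.25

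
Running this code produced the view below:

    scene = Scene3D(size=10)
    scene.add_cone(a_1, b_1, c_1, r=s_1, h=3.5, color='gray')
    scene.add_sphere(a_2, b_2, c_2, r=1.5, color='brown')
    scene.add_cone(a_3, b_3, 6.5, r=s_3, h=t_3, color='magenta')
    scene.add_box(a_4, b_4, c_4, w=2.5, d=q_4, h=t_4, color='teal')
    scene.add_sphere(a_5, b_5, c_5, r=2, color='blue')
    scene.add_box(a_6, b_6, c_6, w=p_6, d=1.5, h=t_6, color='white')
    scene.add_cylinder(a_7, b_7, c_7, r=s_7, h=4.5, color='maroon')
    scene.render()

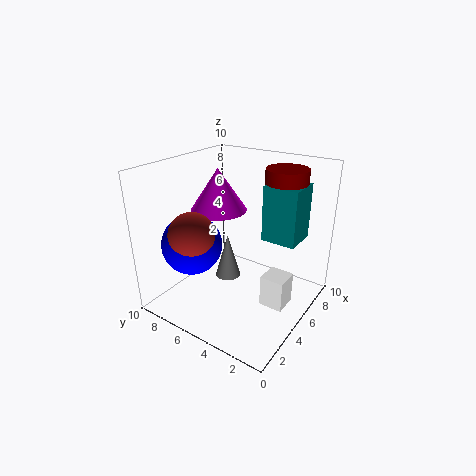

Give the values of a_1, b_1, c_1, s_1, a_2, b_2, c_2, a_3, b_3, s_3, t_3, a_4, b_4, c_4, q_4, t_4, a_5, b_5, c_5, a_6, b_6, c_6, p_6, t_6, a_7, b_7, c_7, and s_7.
a_1 = 6.5; b_1 = 7; c_1 = 0.5; s_1 = 1; a_2 = 2; b_2 = 6.5; c_2 = 6; a_3 = 5.5; b_3 = 7; s_3 = 2; t_3 = 3; a_4 = 6.5; b_4 = 1.5; c_4 = 4.5; q_4 = 2.5; t_4 = 4; a_5 = 2.5; b_5 = 7; c_5 = 5; a_6 = 3; b_6 = 0.5; c_6 = 2; p_6 = 1.5; t_6 = 2; a_7 = 8; b_7 = 3; c_7 = 5; s_7 = 1.5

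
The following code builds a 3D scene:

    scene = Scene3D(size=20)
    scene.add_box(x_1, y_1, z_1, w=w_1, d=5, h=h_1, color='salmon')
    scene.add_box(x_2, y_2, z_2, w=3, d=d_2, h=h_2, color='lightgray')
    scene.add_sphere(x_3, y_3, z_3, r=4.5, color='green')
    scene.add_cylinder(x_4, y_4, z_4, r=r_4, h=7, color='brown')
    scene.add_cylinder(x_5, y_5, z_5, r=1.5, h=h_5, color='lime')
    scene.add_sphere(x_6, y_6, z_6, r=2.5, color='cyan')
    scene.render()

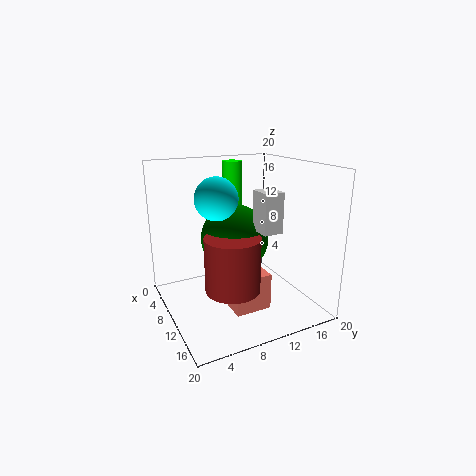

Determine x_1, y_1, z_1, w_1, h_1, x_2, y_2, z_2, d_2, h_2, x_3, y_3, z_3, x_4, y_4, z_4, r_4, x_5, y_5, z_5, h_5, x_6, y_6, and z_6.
x_1 = 11.5
y_1 = 7.5
z_1 = 1
w_1 = 3.5
h_1 = 5
x_2 = 14
y_2 = 10
z_2 = 12.5
d_2 = 2.5
h_2 = 5
x_3 = 11
y_3 = 9
z_3 = 10.5
x_4 = 14.5
y_4 = 7
z_4 = 5
r_4 = 3.5
x_5 = 2
y_5 = 13
z_5 = 9.5
h_5 = 10
x_6 = 14.5
y_6 = 5
z_6 = 17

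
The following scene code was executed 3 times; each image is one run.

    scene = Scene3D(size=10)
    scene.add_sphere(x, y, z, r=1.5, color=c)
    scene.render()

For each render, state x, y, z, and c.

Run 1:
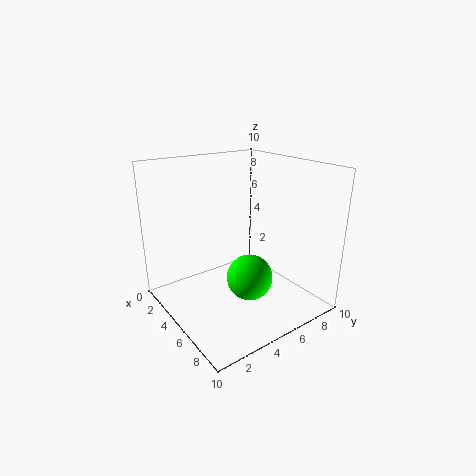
x = 7
y = 4.5
z = 3
c = 'lime'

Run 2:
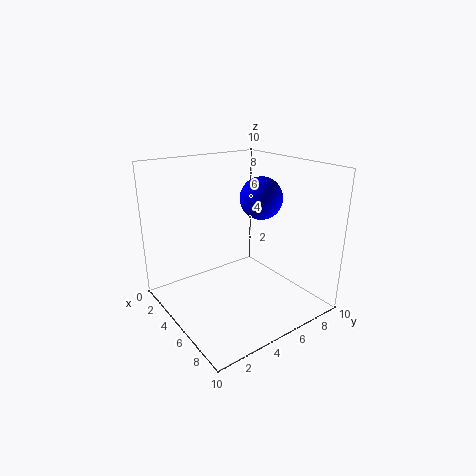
x = 5
y = 7
z = 7.5
c = 'blue'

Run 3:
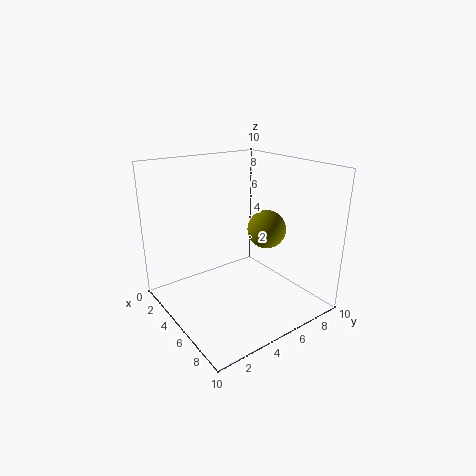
x = 4
y = 8.5
z = 4.5
c = 'olive'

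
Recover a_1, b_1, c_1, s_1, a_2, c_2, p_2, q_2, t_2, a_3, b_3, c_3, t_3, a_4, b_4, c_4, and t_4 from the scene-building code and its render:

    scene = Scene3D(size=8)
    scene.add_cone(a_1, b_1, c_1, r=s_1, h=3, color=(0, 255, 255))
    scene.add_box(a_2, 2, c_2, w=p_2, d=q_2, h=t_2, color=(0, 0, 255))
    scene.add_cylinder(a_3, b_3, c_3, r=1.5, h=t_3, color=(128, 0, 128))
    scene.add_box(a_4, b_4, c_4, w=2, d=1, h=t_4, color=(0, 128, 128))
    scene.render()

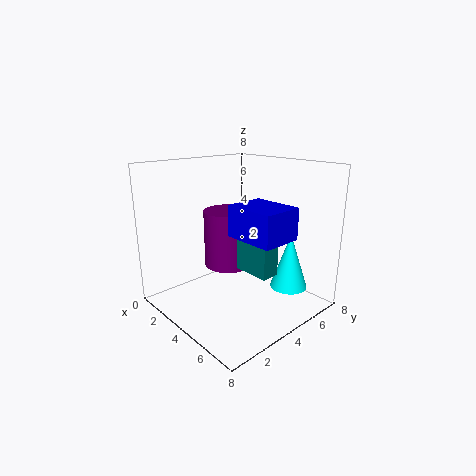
a_1 = 6.5; b_1 = 5.5; c_1 = 1.5; s_1 = 1; a_2 = 5.5; c_2 = 5; p_2 = 2.5; q_2 = 2; t_2 = 1.5; a_3 = 2; b_3 = 5; c_3 = 1.5; t_3 = 3.5; a_4 = 4.5; b_4 = 3.5; c_4 = 2.5; t_4 = 2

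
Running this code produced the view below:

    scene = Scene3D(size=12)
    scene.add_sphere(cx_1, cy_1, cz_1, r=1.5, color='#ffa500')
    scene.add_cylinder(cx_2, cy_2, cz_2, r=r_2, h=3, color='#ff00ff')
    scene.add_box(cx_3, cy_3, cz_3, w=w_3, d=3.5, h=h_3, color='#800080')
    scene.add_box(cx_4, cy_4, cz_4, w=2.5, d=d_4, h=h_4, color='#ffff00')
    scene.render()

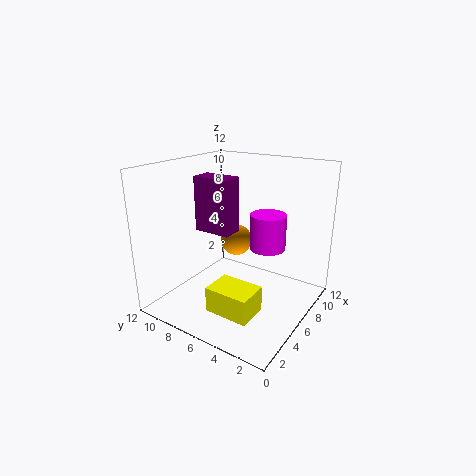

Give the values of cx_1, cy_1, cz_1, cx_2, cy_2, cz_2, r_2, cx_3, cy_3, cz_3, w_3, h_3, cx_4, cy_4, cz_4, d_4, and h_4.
cx_1 = 9.5
cy_1 = 8.5
cz_1 = 4
cx_2 = 7.5
cy_2 = 4
cz_2 = 5
r_2 = 1.5
cx_3 = 6.5
cy_3 = 7.5
cz_3 = 5.5
w_3 = 2
h_3 = 5
cx_4 = 1.5
cy_4 = 2.5
cz_4 = 1.5
d_4 = 3.5
h_4 = 2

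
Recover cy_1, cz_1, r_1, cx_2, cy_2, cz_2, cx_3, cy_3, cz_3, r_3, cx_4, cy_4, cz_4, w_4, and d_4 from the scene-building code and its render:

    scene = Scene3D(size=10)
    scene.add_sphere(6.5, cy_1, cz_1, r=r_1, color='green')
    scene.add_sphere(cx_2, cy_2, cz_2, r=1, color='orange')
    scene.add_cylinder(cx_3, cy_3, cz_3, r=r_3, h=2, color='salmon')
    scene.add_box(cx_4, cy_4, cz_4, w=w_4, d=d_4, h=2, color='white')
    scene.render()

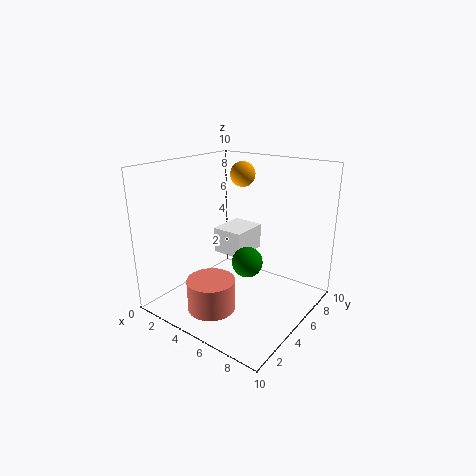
cy_1 = 4, cz_1 = 4, r_1 = 1, cx_2 = 2.5, cy_2 = 9, cz_2 = 8.5, cx_3 = 5.5, cy_3 = 1.5, cz_3 = 1.5, r_3 = 1.5, cx_4 = 1.5, cy_4 = 6.5, cz_4 = 2.5, w_4 = 2.5, d_4 = 3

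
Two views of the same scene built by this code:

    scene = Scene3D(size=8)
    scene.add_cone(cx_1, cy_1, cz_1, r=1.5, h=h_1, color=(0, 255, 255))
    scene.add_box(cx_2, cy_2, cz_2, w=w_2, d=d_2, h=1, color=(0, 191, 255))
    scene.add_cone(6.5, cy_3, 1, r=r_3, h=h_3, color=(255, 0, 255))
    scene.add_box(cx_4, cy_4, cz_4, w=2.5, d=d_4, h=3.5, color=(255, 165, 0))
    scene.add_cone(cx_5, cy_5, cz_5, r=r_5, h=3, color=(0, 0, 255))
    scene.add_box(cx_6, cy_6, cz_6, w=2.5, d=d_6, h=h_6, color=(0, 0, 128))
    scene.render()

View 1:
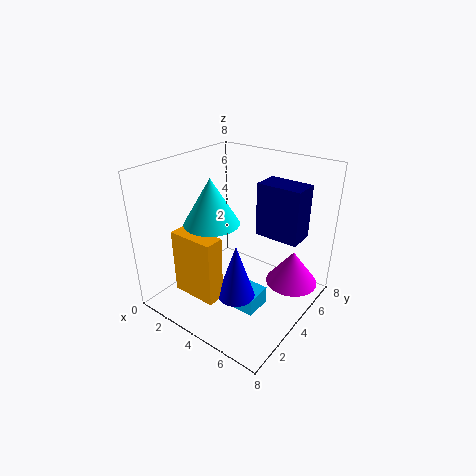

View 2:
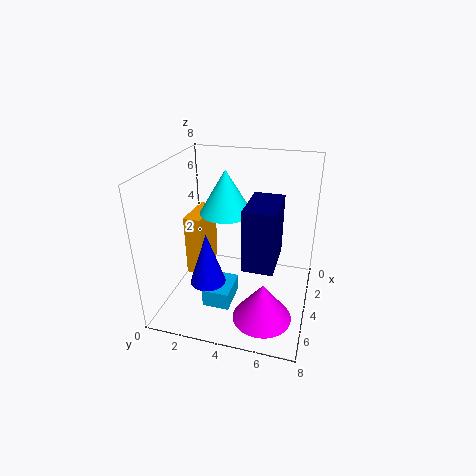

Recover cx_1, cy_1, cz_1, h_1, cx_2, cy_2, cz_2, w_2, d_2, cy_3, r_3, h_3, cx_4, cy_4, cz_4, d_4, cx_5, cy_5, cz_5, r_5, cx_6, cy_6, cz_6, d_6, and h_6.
cx_1 = 3, cy_1 = 3, cz_1 = 5, h_1 = 2.5, cx_2 = 4, cy_2 = 2.5, cz_2 = 0.5, w_2 = 2, d_2 = 1.5, cy_3 = 6, r_3 = 1.5, h_3 = 2, cx_4 = 2, cy_4 = 1, cz_4 = 1.5, d_4 = 1, cx_5 = 5, cy_5 = 2.5, cz_5 = 1.5, r_5 = 1, cx_6 = 4.5, cy_6 = 5, cz_6 = 4, d_6 = 1.5, h_6 = 3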